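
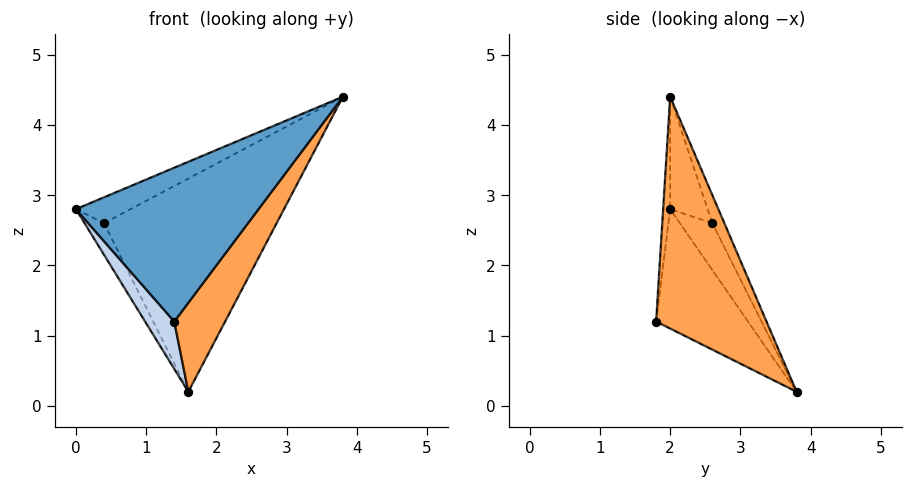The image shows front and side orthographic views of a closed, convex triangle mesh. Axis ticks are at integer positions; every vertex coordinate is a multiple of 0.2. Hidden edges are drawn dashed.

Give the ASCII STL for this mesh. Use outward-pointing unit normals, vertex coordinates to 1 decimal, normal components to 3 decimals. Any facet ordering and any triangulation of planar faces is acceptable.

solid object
 facet normal -0.038 -0.995 0.091
  outer loop
   vertex 1.4 1.8 1.2
   vertex 3.8 2.0 4.4
   vertex 0.0 2.0 2.8
  endloop
 endfacet
 facet normal -0.746 -0.237 -0.623
  outer loop
   vertex 1.4 1.8 1.2
   vertex 0.0 2.0 2.8
   vertex 1.6 3.8 0.2
  endloop
 endfacet
 facet normal 0.760 -0.350 -0.548
  outer loop
   vertex 1.4 1.8 1.2
   vertex 1.6 3.8 0.2
   vertex 3.8 2.0 4.4
  endloop
 endfacet
 facet normal -0.338 0.493 0.802
  outer loop
   vertex 0.4 2.6 2.6
   vertex 0.0 2.0 2.8
   vertex 3.8 2.0 4.4
  endloop
 endfacet
 facet normal -0.845 0.507 -0.169
  outer loop
   vertex 0.4 2.6 2.6
   vertex 1.6 3.8 0.2
   vertex 0.0 2.0 2.8
  endloop
 endfacet
 facet normal -0.063 0.905 0.421
  outer loop
   vertex 0.4 2.6 2.6
   vertex 3.8 2.0 4.4
   vertex 1.6 3.8 0.2
  endloop
 endfacet
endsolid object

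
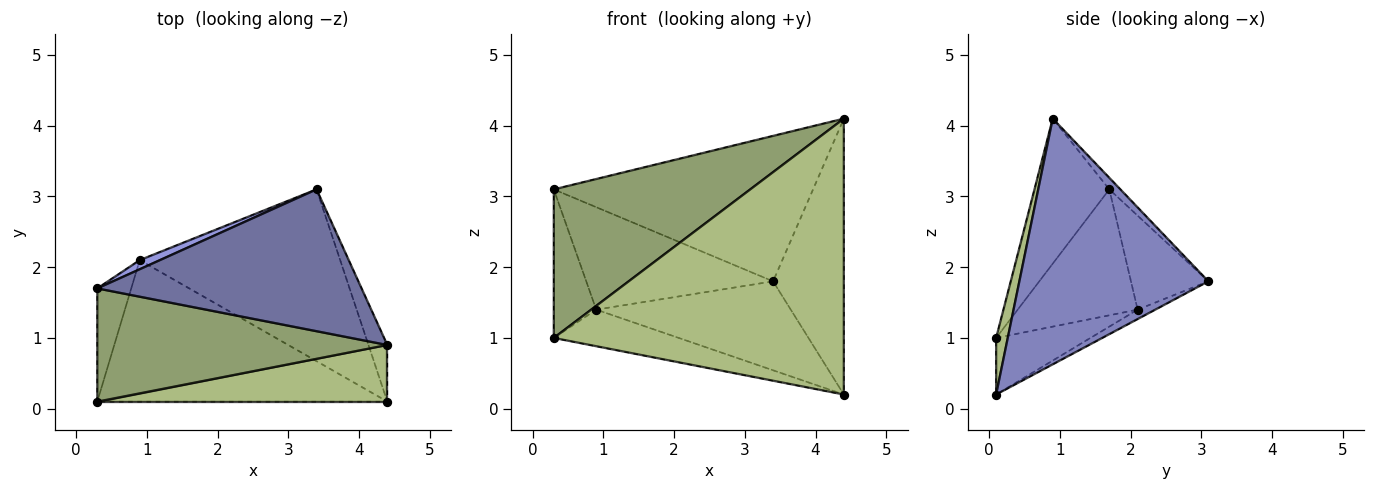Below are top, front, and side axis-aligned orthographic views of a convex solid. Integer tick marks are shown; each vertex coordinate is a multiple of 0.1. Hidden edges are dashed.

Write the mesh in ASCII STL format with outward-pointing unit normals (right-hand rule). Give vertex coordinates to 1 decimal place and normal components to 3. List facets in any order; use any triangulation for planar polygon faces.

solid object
 facet normal -0.031 0.716 0.698
  outer loop
   vertex 3.4 3.1 1.8
   vertex 0.3 1.7 3.1
   vertex 4.4 0.9 4.1
  endloop
 endfacet
 facet normal 0.934 0.350 -0.072
  outer loop
   vertex 4.4 0.1 0.2
   vertex 3.4 3.1 1.8
   vertex 4.4 0.9 4.1
  endloop
 endfacet
 facet normal -0.381 0.921 0.082
  outer loop
   vertex 0.9 2.1 1.4
   vertex 0.3 1.7 3.1
   vertex 3.4 3.1 1.8
  endloop
 endfacet
 facet normal -0.042 0.459 -0.887
  outer loop
   vertex 0.9 2.1 1.4
   vertex 3.4 3.1 1.8
   vertex 4.4 0.1 0.2
  endloop
 endfacet
 facet normal -0.290 -0.761 0.580
  outer loop
   vertex 0.3 0.1 1.0
   vertex 4.4 0.9 4.1
   vertex 0.3 1.7 3.1
  endloop
 endfacet
 facet normal 0.039 -0.979 0.201
  outer loop
   vertex 0.3 0.1 1.0
   vertex 4.4 0.1 0.2
   vertex 4.4 0.9 4.1
  endloop
 endfacet
 facet normal -0.914 0.323 -0.246
  outer loop
   vertex 0.3 0.1 1.0
   vertex 0.3 1.7 3.1
   vertex 0.9 2.1 1.4
  endloop
 endfacet
 facet normal -0.186 0.246 -0.951
  outer loop
   vertex 0.3 0.1 1.0
   vertex 0.9 2.1 1.4
   vertex 4.4 0.1 0.2
  endloop
 endfacet
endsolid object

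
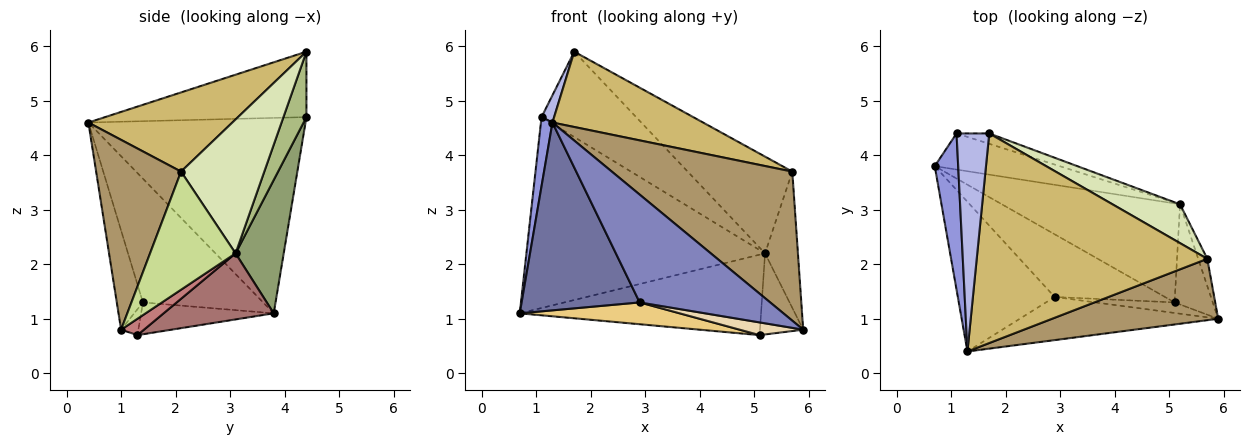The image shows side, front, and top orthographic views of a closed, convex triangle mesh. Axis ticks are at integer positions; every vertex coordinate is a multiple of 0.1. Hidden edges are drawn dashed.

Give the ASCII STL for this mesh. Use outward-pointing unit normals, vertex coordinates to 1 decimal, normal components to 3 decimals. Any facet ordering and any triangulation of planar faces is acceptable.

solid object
 facet normal -0.623 -0.612 -0.487
  outer loop
   vertex 2.9 1.4 1.3
   vertex 1.3 0.4 4.6
   vertex 0.7 3.8 1.1
  endloop
 endfacet
 facet normal -0.183 -0.913 -0.365
  outer loop
   vertex 2.9 1.4 1.3
   vertex 5.9 1.0 0.8
   vertex 1.3 0.4 4.6
  endloop
 endfacet
 facet normal -0.992 -0.053 0.119
  outer loop
   vertex 1.1 4.4 4.7
   vertex 0.7 3.8 1.1
   vertex 1.3 0.4 4.6
  endloop
 endfacet
 facet normal -0.893 -0.056 0.447
  outer loop
   vertex 1.1 4.4 4.7
   vertex 1.3 0.4 4.6
   vertex 1.7 4.4 5.9
  endloop
 endfacet
 facet normal 0.194 0.964 -0.182
  outer loop
   vertex 1.1 4.4 4.7
   vertex 5.2 3.1 2.2
   vertex 0.7 3.8 1.1
  endloop
 endfacet
 facet normal 0.234 0.965 -0.117
  outer loop
   vertex 1.1 4.4 4.7
   vertex 1.7 4.4 5.9
   vertex 5.2 3.1 2.2
  endloop
 endfacet
 facet normal 0.931 0.358 -0.072
  outer loop
   vertex 5.7 2.1 3.7
   vertex 5.9 1.0 0.8
   vertex 5.2 3.1 2.2
  endloop
 endfacet
 facet normal 0.594 0.747 0.300
  outer loop
   vertex 5.7 2.1 3.7
   vertex 5.2 3.1 2.2
   vertex 1.7 4.4 5.9
  endloop
 endfacet
 facet normal 0.399 -0.848 0.349
  outer loop
   vertex 5.7 2.1 3.7
   vertex 1.3 0.4 4.6
   vertex 5.9 1.0 0.8
  endloop
 endfacet
 facet normal 0.307 -0.322 0.895
  outer loop
   vertex 5.7 2.1 3.7
   vertex 1.7 4.4 5.9
   vertex 1.3 0.4 4.6
  endloop
 endfacet
 facet normal -0.263 -0.317 -0.911
  outer loop
   vertex 5.1 1.3 0.7
   vertex 2.9 1.4 1.3
   vertex 0.7 3.8 1.1
  endloop
 endfacet
 facet normal -0.205 -0.754 -0.625
  outer loop
   vertex 5.1 1.3 0.7
   vertex 5.9 1.0 0.8
   vertex 2.9 1.4 1.3
  endloop
 endfacet
 facet normal 0.277 0.606 -0.746
  outer loop
   vertex 5.1 1.3 0.7
   vertex 0.7 3.8 1.1
   vertex 5.2 3.1 2.2
  endloop
 endfacet
 facet normal 0.316 0.597 -0.737
  outer loop
   vertex 5.1 1.3 0.7
   vertex 5.2 3.1 2.2
   vertex 5.9 1.0 0.8
  endloop
 endfacet
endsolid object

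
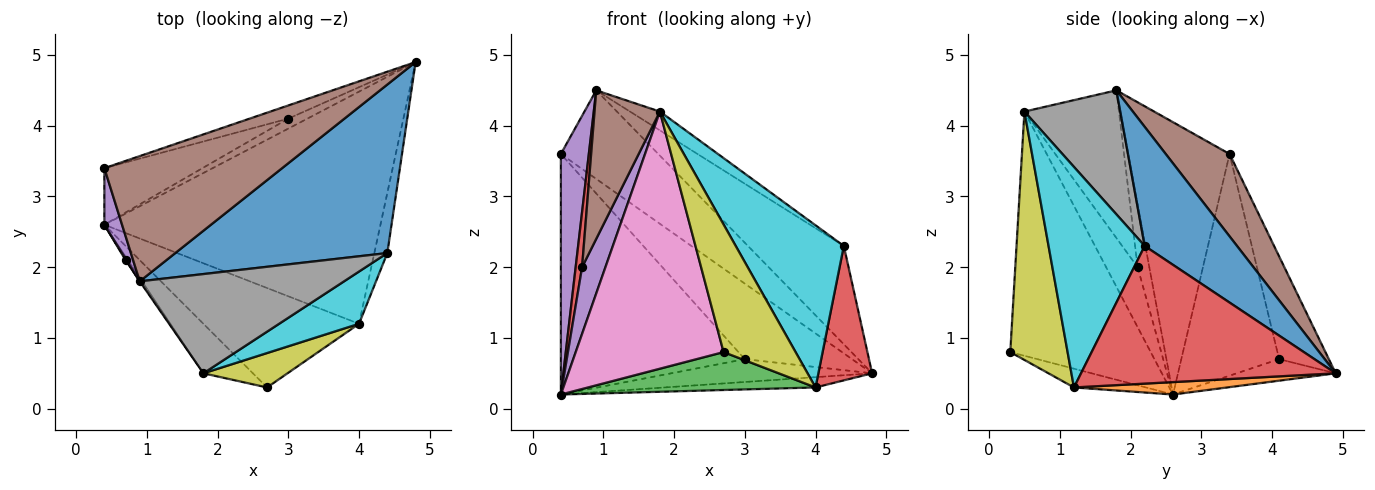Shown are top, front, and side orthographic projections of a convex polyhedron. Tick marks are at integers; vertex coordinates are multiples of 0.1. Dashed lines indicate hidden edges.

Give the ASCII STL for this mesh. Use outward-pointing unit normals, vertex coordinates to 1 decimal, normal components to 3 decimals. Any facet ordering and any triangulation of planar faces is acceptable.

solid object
 facet normal 0.437 0.453 0.777
  outer loop
   vertex 4.4 2.2 2.3
   vertex 4.8 4.9 0.5
   vertex 0.9 1.8 4.5
  endloop
 endfacet
 facet normal 0.045 0.044 -0.998
  outer loop
   vertex 4.0 1.2 0.3
   vertex 0.4 2.6 0.2
   vertex 4.8 4.9 0.5
  endloop
 endfacet
 facet normal -0.112 -0.354 -0.928
  outer loop
   vertex 4.0 1.2 0.3
   vertex 2.7 0.3 0.8
   vertex 0.4 2.6 0.2
  endloop
 endfacet
 facet normal 0.974 -0.206 -0.092
  outer loop
   vertex 4.0 1.2 0.3
   vertex 4.8 4.9 0.5
   vertex 4.4 2.2 2.3
  endloop
 endfacet
 facet normal -0.962 -0.266 0.062
  outer loop
   vertex 0.4 3.4 3.6
   vertex 0.4 2.6 0.2
   vertex 0.9 1.8 4.5
  endloop
 endfacet
 facet normal 0.354 0.540 0.764
  outer loop
   vertex 0.4 3.4 3.6
   vertex 0.9 1.8 4.5
   vertex 4.8 4.9 0.5
  endloop
 endfacet
 facet normal -0.682 -0.718 -0.138
  outer loop
   vertex 1.8 0.5 4.2
   vertex 0.4 2.6 0.2
   vertex 2.7 0.3 0.8
  endloop
 endfacet
 facet normal 0.512 0.160 0.844
  outer loop
   vertex 1.8 0.5 4.2
   vertex 4.4 2.2 2.3
   vertex 0.9 1.8 4.5
  endloop
 endfacet
 facet normal 0.609 -0.766 0.206
  outer loop
   vertex 1.8 0.5 4.2
   vertex 2.7 0.3 0.8
   vertex 4.0 1.2 0.3
  endloop
 endfacet
 facet normal 0.646 -0.727 0.234
  outer loop
   vertex 1.8 0.5 4.2
   vertex 4.0 1.2 0.3
   vertex 4.4 2.2 2.3
  endloop
 endfacet
 facet normal -0.412 0.835 -0.365
  outer loop
   vertex 3.0 4.1 0.7
   vertex 4.8 4.9 0.5
   vertex 0.4 2.6 0.2
  endloop
 endfacet
 facet normal -0.460 0.865 -0.203
  outer loop
   vertex 3.0 4.1 0.7
   vertex 0.4 2.6 0.2
   vertex 0.4 3.4 3.6
  endloop
 endfacet
 facet normal -0.416 0.896 -0.156
  outer loop
   vertex 3.0 4.1 0.7
   vertex 0.4 3.4 3.6
   vertex 4.8 4.9 0.5
  endloop
 endfacet
 facet normal -0.876 -0.481 0.012
  outer loop
   vertex 0.7 2.1 2.0
   vertex 0.9 1.8 4.5
   vertex 0.4 2.6 0.2
  endloop
 endfacet
 facet normal -0.803 -0.595 -0.032
  outer loop
   vertex 0.7 2.1 2.0
   vertex 0.4 2.6 0.2
   vertex 1.8 0.5 4.2
  endloop
 endfacet
 facet normal -0.822 -0.569 -0.002
  outer loop
   vertex 0.7 2.1 2.0
   vertex 1.8 0.5 4.2
   vertex 0.9 1.8 4.5
  endloop
 endfacet
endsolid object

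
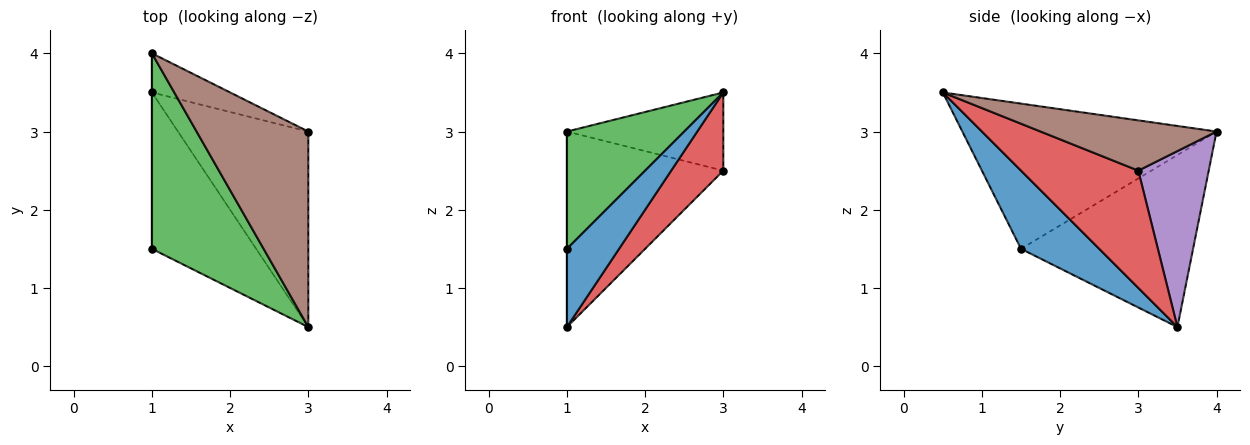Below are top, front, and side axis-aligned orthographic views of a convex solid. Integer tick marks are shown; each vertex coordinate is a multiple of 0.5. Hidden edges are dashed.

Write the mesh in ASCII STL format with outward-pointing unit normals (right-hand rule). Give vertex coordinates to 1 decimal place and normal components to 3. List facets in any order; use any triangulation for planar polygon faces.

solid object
 facet normal 0.557 -0.371 -0.743
  outer loop
   vertex 1.0 1.5 1.5
   vertex 1.0 3.5 0.5
   vertex 3.0 0.5 3.5
  endloop
 endfacet
 facet normal -1.000 0.000 0.000
  outer loop
   vertex 1.0 1.5 1.5
   vertex 1.0 4.0 3.0
   vertex 1.0 3.5 0.5
  endloop
 endfacet
 facet normal -0.744 -0.344 0.573
  outer loop
   vertex 1.0 1.5 1.5
   vertex 3.0 0.5 3.5
   vertex 1.0 4.0 3.0
  endloop
 endfacet
 facet normal 0.641 -0.285 -0.712
  outer loop
   vertex 3.0 3.0 2.5
   vertex 3.0 0.5 3.5
   vertex 1.0 3.5 0.5
  endloop
 endfacet
 facet normal 0.404 0.897 -0.179
  outer loop
   vertex 3.0 3.0 2.5
   vertex 1.0 3.5 0.5
   vertex 1.0 4.0 3.0
  endloop
 endfacet
 facet normal 0.386 0.343 0.857
  outer loop
   vertex 3.0 3.0 2.5
   vertex 1.0 4.0 3.0
   vertex 3.0 0.5 3.5
  endloop
 endfacet
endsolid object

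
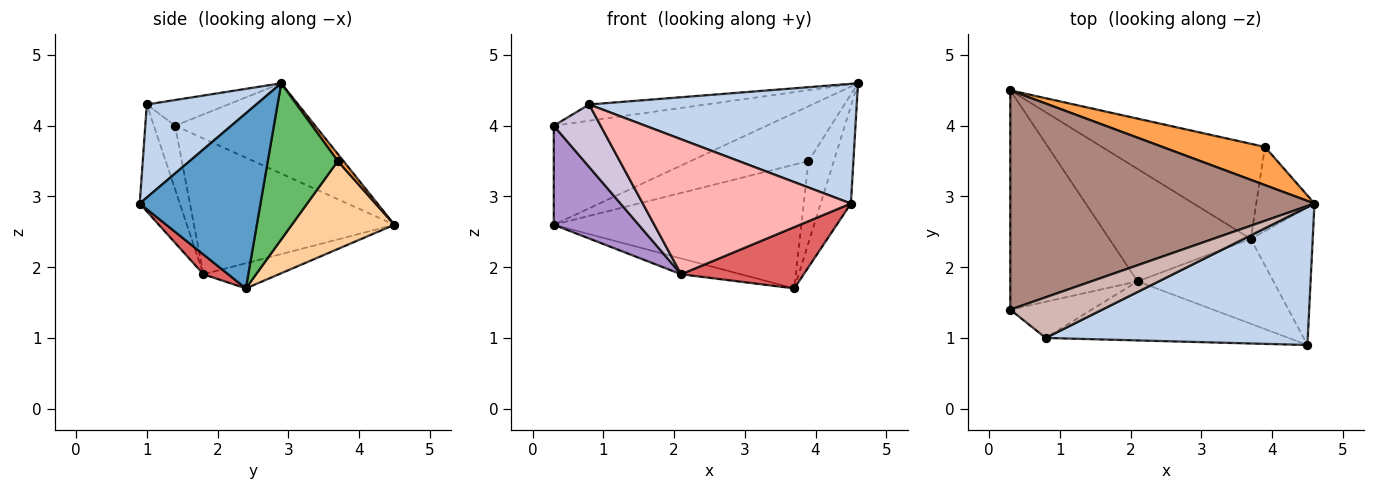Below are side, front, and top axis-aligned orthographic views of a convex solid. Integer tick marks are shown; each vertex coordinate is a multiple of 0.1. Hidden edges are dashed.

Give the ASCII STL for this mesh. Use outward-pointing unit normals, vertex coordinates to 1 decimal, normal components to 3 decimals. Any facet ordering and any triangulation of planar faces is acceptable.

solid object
 facet normal 0.918 0.230 -0.324
  outer loop
   vertex 3.7 2.4 1.7
   vertex 4.6 2.9 4.6
   vertex 4.5 0.9 2.9
  endloop
 endfacet
 facet normal 0.259 -0.633 0.730
  outer loop
   vertex 0.8 1.0 4.3
   vertex 4.5 0.9 2.9
   vertex 4.6 2.9 4.6
  endloop
 endfacet
 facet normal 0.039 0.820 0.571
  outer loop
   vertex 3.9 3.7 3.5
   vertex 0.3 4.5 2.6
   vertex 4.6 2.9 4.6
  endloop
 endfacet
 facet normal 0.312 0.753 -0.579
  outer loop
   vertex 3.9 3.7 3.5
   vertex 3.7 2.4 1.7
   vertex 0.3 4.5 2.6
  endloop
 endfacet
 facet normal 0.887 0.322 -0.331
  outer loop
   vertex 3.9 3.7 3.5
   vertex 4.6 2.9 4.6
   vertex 3.7 2.4 1.7
  endloop
 endfacet
 facet normal -0.173 0.137 -0.975
  outer loop
   vertex 2.1 1.8 1.9
   vertex 0.3 4.5 2.6
   vertex 3.7 2.4 1.7
  endloop
 endfacet
 facet normal 0.117 -0.581 -0.805
  outer loop
   vertex 2.1 1.8 1.9
   vertex 3.7 2.4 1.7
   vertex 4.5 0.9 2.9
  endloop
 endfacet
 facet normal -0.174 -0.902 -0.395
  outer loop
   vertex 2.1 1.8 1.9
   vertex 4.5 0.9 2.9
   vertex 0.8 1.0 4.3
  endloop
 endfacet
 facet normal -0.697 -0.295 -0.654
  outer loop
   vertex 0.3 1.4 4.0
   vertex 0.3 4.5 2.6
   vertex 2.1 1.8 1.9
  endloop
 endfacet
 facet normal -0.365 -0.806 -0.466
  outer loop
   vertex 0.3 1.4 4.0
   vertex 2.1 1.8 1.9
   vertex 0.8 1.0 4.3
  endloop
 endfacet
 facet normal -0.261 0.397 0.880
  outer loop
   vertex 0.3 1.4 4.0
   vertex 4.6 2.9 4.6
   vertex 0.3 4.5 2.6
  endloop
 endfacet
 facet normal -0.251 0.360 0.899
  outer loop
   vertex 0.3 1.4 4.0
   vertex 0.8 1.0 4.3
   vertex 4.6 2.9 4.6
  endloop
 endfacet
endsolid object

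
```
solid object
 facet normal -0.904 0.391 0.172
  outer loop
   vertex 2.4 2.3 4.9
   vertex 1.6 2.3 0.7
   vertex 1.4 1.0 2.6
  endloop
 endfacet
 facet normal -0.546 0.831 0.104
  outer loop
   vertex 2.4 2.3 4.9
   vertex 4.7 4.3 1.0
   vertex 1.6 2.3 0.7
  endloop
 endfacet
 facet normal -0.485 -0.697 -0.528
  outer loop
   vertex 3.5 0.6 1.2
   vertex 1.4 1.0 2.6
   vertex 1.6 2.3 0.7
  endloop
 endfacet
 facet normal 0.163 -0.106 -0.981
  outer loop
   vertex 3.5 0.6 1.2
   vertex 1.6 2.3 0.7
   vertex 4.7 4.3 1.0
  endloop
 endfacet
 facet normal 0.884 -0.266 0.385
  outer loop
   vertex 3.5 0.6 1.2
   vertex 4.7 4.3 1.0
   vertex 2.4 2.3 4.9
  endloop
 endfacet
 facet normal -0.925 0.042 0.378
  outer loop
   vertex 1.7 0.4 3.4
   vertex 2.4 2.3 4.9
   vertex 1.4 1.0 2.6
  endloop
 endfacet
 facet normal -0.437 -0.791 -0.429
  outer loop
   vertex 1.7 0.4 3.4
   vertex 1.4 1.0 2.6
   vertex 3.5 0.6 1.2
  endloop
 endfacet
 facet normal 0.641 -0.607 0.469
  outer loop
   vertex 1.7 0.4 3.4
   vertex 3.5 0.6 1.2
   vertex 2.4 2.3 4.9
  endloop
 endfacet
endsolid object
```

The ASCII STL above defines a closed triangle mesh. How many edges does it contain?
12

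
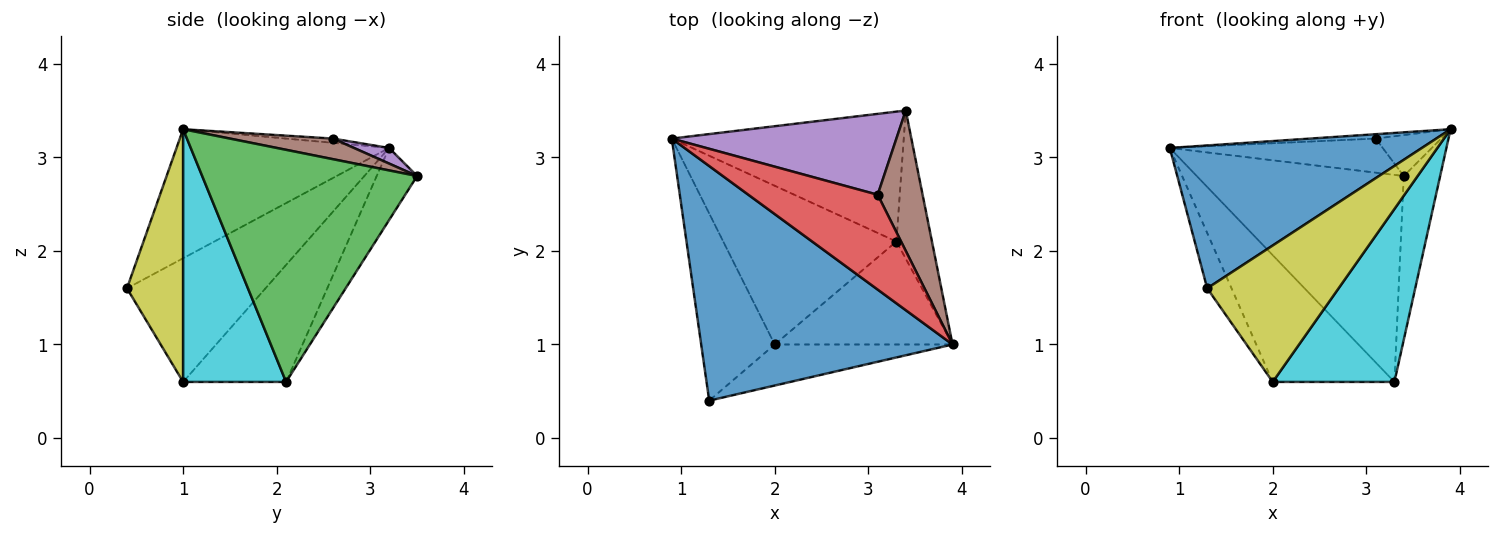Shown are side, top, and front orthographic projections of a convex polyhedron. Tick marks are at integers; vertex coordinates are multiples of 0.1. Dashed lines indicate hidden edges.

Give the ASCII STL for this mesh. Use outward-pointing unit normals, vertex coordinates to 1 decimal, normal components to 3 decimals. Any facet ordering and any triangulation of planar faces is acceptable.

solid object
 facet normal -0.402 -0.476 0.782
  outer loop
   vertex 1.3 0.4 1.6
   vertex 3.9 1.0 3.3
   vertex 0.9 3.2 3.1
  endloop
 endfacet
 facet normal -0.163 0.836 -0.524
  outer loop
   vertex 3.3 2.1 0.6
   vertex 0.9 3.2 3.1
   vertex 3.4 3.5 2.8
  endloop
 endfacet
 facet normal 0.975 0.165 -0.149
  outer loop
   vertex 3.3 2.1 0.6
   vertex 3.4 3.5 2.8
   vertex 3.9 1.0 3.3
  endloop
 endfacet
 facet normal -0.033 0.046 0.998
  outer loop
   vertex 3.1 2.6 3.2
   vertex 0.9 3.2 3.1
   vertex 3.9 1.0 3.3
  endloop
 endfacet
 facet normal 0.064 0.387 0.920
  outer loop
   vertex 3.1 2.6 3.2
   vertex 3.4 3.5 2.8
   vertex 0.9 3.2 3.1
  endloop
 endfacet
 facet normal 0.403 0.256 0.879
  outer loop
   vertex 3.1 2.6 3.2
   vertex 3.9 1.0 3.3
   vertex 3.4 3.5 2.8
  endloop
 endfacet
 facet normal -0.850 0.149 -0.505
  outer loop
   vertex 2.0 1.0 0.6
   vertex 1.3 0.4 1.6
   vertex 0.9 3.2 3.1
  endloop
 endfacet
 facet normal -0.467 0.552 -0.691
  outer loop
   vertex 2.0 1.0 0.6
   vertex 0.9 3.2 3.1
   vertex 3.3 2.1 0.6
  endloop
 endfacet
 facet normal 0.379 -0.886 -0.267
  outer loop
   vertex 2.0 1.0 0.6
   vertex 3.9 1.0 3.3
   vertex 1.3 0.4 1.6
  endloop
 endfacet
 facet normal 0.588 -0.695 -0.414
  outer loop
   vertex 2.0 1.0 0.6
   vertex 3.3 2.1 0.6
   vertex 3.9 1.0 3.3
  endloop
 endfacet
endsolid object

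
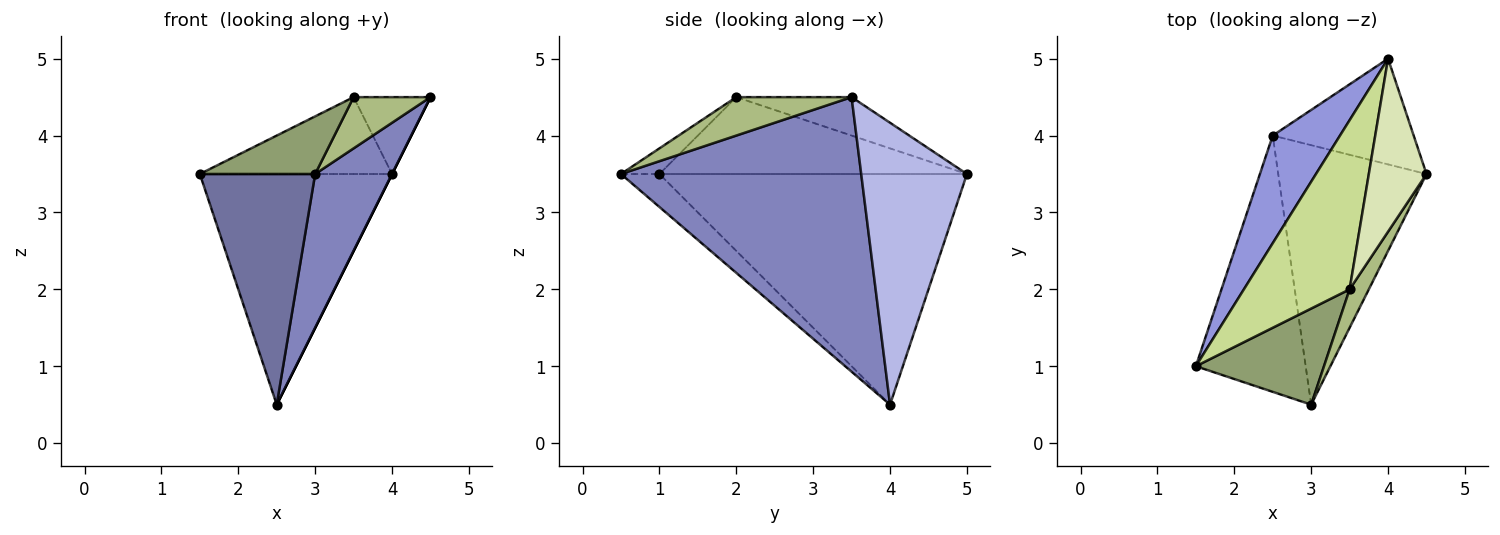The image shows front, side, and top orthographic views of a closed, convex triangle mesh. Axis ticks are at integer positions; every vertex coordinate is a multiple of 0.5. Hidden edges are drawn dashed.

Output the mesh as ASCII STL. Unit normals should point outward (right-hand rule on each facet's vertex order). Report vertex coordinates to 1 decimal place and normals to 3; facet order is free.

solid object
 facet normal -0.218 -0.653 -0.725
  outer loop
   vertex 3.0 0.5 3.5
   vertex 1.5 1.0 3.5
   vertex 2.5 4.0 0.5
  endloop
 endfacet
 facet normal 0.847 -0.271 -0.457
  outer loop
   vertex 3.0 0.5 3.5
   vertex 2.5 4.0 0.5
   vertex 4.5 3.5 4.5
  endloop
 endfacet
 facet normal -0.823 0.514 0.240
  outer loop
   vertex 4.0 5.0 3.5
   vertex 2.5 4.0 0.5
   vertex 1.5 1.0 3.5
  endloop
 endfacet
 facet normal 0.894 0.000 -0.447
  outer loop
   vertex 4.0 5.0 3.5
   vertex 4.5 3.5 4.5
   vertex 2.5 4.0 0.5
  endloop
 endfacet
 facet normal -0.169 -0.507 0.845
  outer loop
   vertex 3.5 2.0 4.5
   vertex 1.5 1.0 3.5
   vertex 3.0 0.5 3.5
  endloop
 endfacet
 facet normal 0.768 -0.512 0.384
  outer loop
   vertex 3.5 2.0 4.5
   vertex 3.0 0.5 3.5
   vertex 4.5 3.5 4.5
  endloop
 endfacet
 facet normal -0.552 0.345 0.759
  outer loop
   vertex 3.5 2.0 4.5
   vertex 4.0 5.0 3.5
   vertex 1.5 1.0 3.5
  endloop
 endfacet
 facet normal -0.520 0.347 0.780
  outer loop
   vertex 3.5 2.0 4.5
   vertex 4.5 3.5 4.5
   vertex 4.0 5.0 3.5
  endloop
 endfacet
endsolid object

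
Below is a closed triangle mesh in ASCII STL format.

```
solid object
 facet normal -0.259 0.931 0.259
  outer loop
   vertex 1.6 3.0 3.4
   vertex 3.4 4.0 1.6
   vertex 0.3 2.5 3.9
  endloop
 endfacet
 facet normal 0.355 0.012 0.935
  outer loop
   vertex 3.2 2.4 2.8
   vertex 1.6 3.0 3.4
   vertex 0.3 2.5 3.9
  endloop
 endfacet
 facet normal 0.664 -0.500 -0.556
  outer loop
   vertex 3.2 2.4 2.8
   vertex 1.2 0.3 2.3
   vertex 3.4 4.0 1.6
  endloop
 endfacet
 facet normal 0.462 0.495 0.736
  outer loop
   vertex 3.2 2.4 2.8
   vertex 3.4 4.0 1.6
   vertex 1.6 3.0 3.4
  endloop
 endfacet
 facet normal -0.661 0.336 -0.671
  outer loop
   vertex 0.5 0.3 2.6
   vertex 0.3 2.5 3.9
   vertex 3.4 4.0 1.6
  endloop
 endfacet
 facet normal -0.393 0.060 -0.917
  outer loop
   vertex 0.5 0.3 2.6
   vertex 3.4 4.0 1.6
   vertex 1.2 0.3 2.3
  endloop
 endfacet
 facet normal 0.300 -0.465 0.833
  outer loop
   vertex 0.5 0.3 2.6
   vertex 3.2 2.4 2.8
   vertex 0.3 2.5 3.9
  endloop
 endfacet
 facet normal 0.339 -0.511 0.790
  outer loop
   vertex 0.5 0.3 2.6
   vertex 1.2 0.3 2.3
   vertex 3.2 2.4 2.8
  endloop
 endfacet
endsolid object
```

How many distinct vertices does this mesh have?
6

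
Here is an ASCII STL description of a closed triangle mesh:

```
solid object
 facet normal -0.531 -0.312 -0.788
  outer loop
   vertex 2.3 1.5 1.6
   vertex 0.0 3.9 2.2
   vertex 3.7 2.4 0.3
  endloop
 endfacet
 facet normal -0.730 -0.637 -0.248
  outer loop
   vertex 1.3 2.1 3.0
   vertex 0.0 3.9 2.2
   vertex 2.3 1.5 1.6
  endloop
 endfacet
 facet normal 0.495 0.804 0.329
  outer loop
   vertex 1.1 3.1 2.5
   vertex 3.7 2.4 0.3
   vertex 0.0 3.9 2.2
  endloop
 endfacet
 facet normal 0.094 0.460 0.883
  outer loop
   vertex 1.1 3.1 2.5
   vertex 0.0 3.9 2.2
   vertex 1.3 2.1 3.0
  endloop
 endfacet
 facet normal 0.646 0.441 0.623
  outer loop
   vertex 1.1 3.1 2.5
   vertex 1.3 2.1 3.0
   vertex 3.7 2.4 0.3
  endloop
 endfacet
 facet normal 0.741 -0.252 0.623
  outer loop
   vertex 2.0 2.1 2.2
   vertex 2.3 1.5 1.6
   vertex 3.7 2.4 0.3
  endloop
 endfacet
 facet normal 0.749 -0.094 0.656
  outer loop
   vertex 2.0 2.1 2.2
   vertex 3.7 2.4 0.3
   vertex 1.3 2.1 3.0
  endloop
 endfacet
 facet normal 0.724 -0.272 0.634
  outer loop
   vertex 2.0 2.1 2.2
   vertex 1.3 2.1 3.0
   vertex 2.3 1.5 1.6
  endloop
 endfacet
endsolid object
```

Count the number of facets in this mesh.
8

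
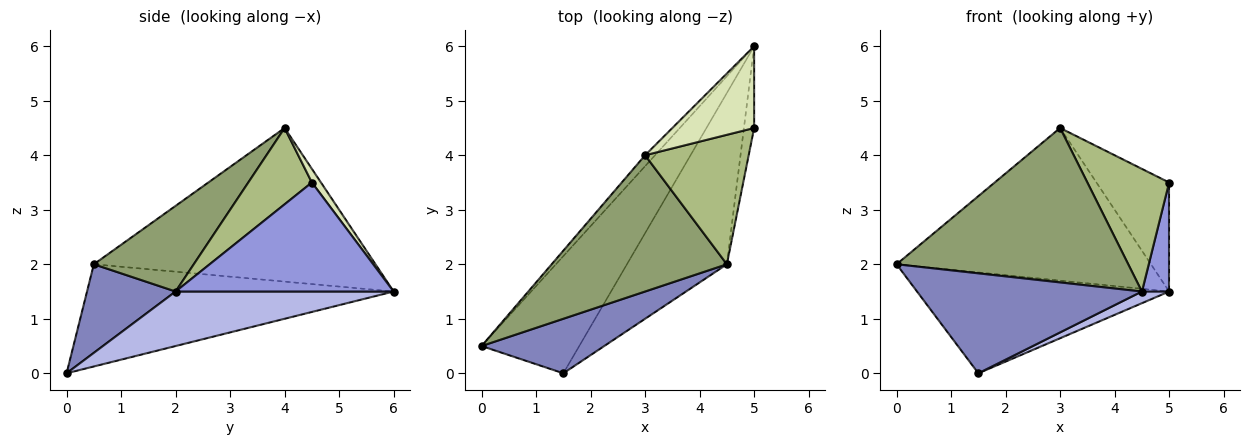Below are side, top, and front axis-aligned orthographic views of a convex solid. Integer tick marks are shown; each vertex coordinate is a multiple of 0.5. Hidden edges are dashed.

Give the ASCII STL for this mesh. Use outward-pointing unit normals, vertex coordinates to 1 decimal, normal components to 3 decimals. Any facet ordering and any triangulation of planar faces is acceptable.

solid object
 facet normal -0.621 0.511 -0.594
  outer loop
   vertex 5.0 6.0 1.5
   vertex 1.5 0.0 0.0
   vertex 0.0 0.5 2.0
  endloop
 endfacet
 facet normal 0.327 -0.830 0.453
  outer loop
   vertex 4.5 2.0 1.5
   vertex 0.0 0.5 2.0
   vertex 1.5 0.0 0.0
  endloop
 endfacet
 facet normal 0.988 -0.124 -0.093
  outer loop
   vertex 4.5 2.0 1.5
   vertex 5.0 6.0 1.5
   vertex 5.0 4.5 3.5
  endloop
 endfacet
 facet normal 0.478 -0.060 -0.876
  outer loop
   vertex 4.5 2.0 1.5
   vertex 1.5 0.0 0.0
   vertex 5.0 6.0 1.5
  endloop
 endfacet
 facet normal 0.308 -0.713 0.630
  outer loop
   vertex 3.0 4.0 4.5
   vertex 0.0 0.5 2.0
   vertex 4.5 2.0 1.5
  endloop
 endfacet
 facet normal 0.472 -0.606 0.640
  outer loop
   vertex 3.0 4.0 4.5
   vertex 4.5 2.0 1.5
   vertex 5.0 4.5 3.5
  endloop
 endfacet
 facet normal -0.741 0.670 -0.048
  outer loop
   vertex 3.0 4.0 4.5
   vertex 5.0 6.0 1.5
   vertex 0.0 0.5 2.0
  endloop
 endfacet
 facet normal 0.100 0.796 0.597
  outer loop
   vertex 3.0 4.0 4.5
   vertex 5.0 4.5 3.5
   vertex 5.0 6.0 1.5
  endloop
 endfacet
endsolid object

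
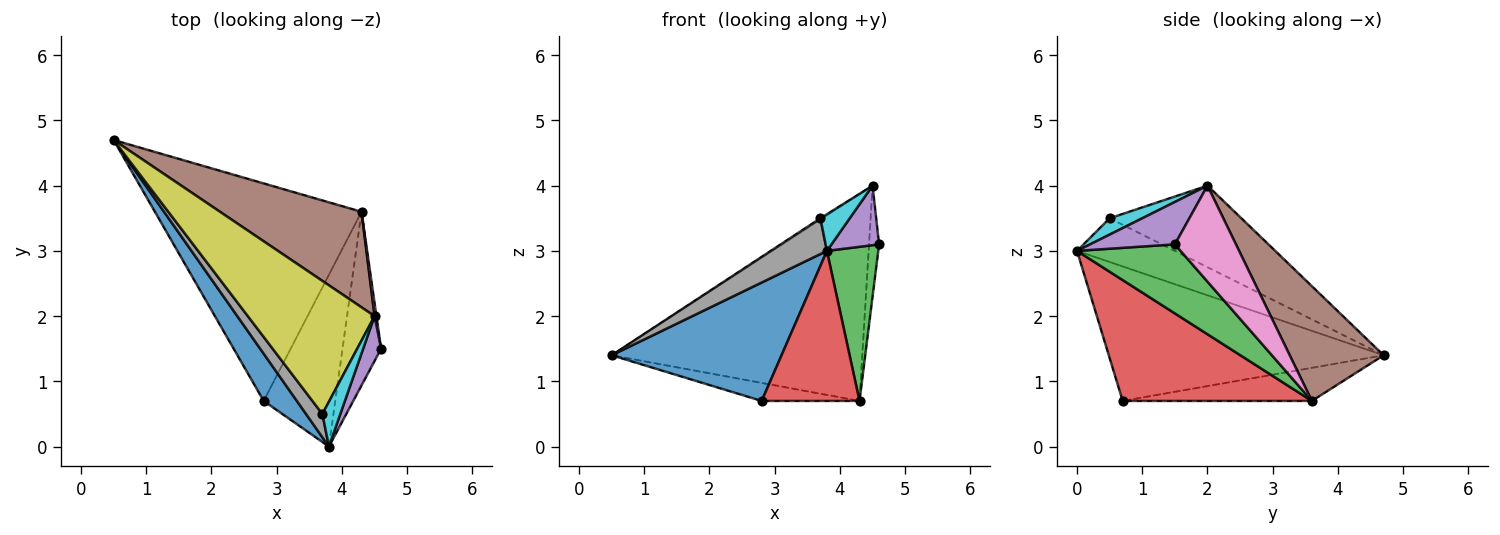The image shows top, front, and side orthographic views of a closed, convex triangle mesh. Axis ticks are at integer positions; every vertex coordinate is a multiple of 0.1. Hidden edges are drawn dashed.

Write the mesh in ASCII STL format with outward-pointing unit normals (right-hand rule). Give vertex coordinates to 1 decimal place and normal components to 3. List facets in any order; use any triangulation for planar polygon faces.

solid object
 facet normal -0.832 -0.515 0.205
  outer loop
   vertex 3.8 0.0 3.0
   vertex 0.5 4.7 1.4
   vertex 2.8 0.7 0.7
  endloop
 endfacet
 facet normal -0.158 0.082 -0.984
  outer loop
   vertex 4.3 3.6 0.7
   vertex 2.8 0.7 0.7
   vertex 0.5 4.7 1.4
  endloop
 endfacet
 facet normal 0.801 -0.397 -0.448
  outer loop
   vertex 4.3 3.6 0.7
   vertex 4.6 1.5 3.1
   vertex 3.8 0.0 3.0
  endloop
 endfacet
 facet normal 0.786 -0.407 -0.466
  outer loop
   vertex 4.3 3.6 0.7
   vertex 3.8 0.0 3.0
   vertex 2.8 0.7 0.7
  endloop
 endfacet
 facet normal 0.818 -0.459 0.346
  outer loop
   vertex 4.5 2.0 4.0
   vertex 3.8 0.0 3.0
   vertex 4.6 1.5 3.1
  endloop
 endfacet
 facet normal 0.322 0.859 0.397
  outer loop
   vertex 4.5 2.0 4.0
   vertex 4.3 3.6 0.7
   vertex 0.5 4.7 1.4
  endloop
 endfacet
 facet normal 0.986 0.163 0.019
  outer loop
   vertex 4.5 2.0 4.0
   vertex 4.6 1.5 3.1
   vertex 4.3 3.6 0.7
  endloop
 endfacet
 facet normal -0.825 -0.474 0.309
  outer loop
   vertex 3.7 0.5 3.5
   vertex 0.5 4.7 1.4
   vertex 3.8 0.0 3.0
  endloop
 endfacet
 facet normal -0.541 0.008 0.841
  outer loop
   vertex 3.7 0.5 3.5
   vertex 4.5 2.0 4.0
   vertex 0.5 4.7 1.4
  endloop
 endfacet
 facet normal 0.575 -0.518 0.633
  outer loop
   vertex 3.7 0.5 3.5
   vertex 3.8 0.0 3.0
   vertex 4.5 2.0 4.0
  endloop
 endfacet
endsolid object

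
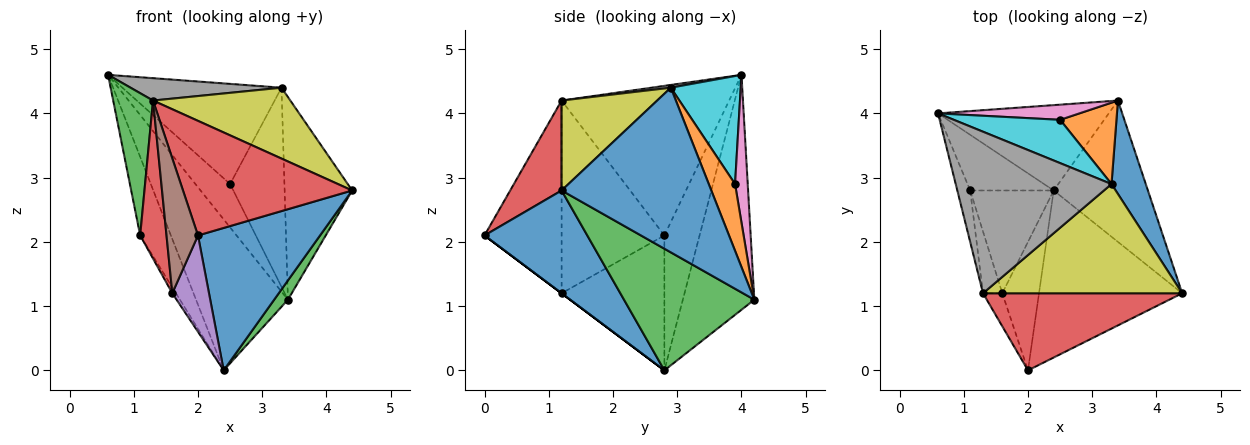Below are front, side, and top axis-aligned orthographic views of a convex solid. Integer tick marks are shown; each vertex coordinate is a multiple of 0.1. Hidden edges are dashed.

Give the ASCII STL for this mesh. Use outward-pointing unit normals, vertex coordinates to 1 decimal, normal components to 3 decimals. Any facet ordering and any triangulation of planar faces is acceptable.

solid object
 facet normal 0.479 -0.569 -0.668
  outer loop
   vertex 2.4 2.8 0.0
   vertex 4.4 1.2 2.8
   vertex 2.0 0.0 2.1
  endloop
 endfacet
 facet normal -0.561 0.721 -0.407
  outer loop
   vertex 3.4 4.2 1.1
   vertex 2.4 2.8 0.0
   vertex 0.6 4.0 4.6
  endloop
 endfacet
 facet normal 0.788 -0.083 -0.610
  outer loop
   vertex 3.4 4.2 1.1
   vertex 4.4 1.2 2.8
   vertex 2.4 2.8 0.0
  endloop
 endfacet
 facet normal 0.244 -0.805 0.541
  outer loop
   vertex 1.3 1.2 4.2
   vertex 2.0 0.0 2.1
   vertex 4.4 1.2 2.8
  endloop
 endfacet
 facet normal 0.000 -0.600 -0.800
  outer loop
   vertex 1.6 1.2 1.2
   vertex 2.4 2.8 0.0
   vertex 2.0 0.0 2.1
  endloop
 endfacet
 facet normal -0.922 -0.376 -0.092
  outer loop
   vertex 1.6 1.2 1.2
   vertex 2.0 0.0 2.1
   vertex 1.3 1.2 4.2
  endloop
 endfacet
 facet normal 0.326 0.893 0.312
  outer loop
   vertex 2.5 3.9 2.9
   vertex 3.4 4.2 1.1
   vertex 0.6 4.0 4.6
  endloop
 endfacet
 facet normal 0.018 -0.137 0.990
  outer loop
   vertex 3.3 2.9 4.4
   vertex 0.6 4.0 4.6
   vertex 1.3 1.2 4.2
  endloop
 endfacet
 facet normal 0.354 -0.509 0.784
  outer loop
   vertex 3.3 2.9 4.4
   vertex 1.3 1.2 4.2
   vertex 4.4 1.2 2.8
  endloop
 endfacet
 facet normal 0.374 0.851 0.368
  outer loop
   vertex 3.3 2.9 4.4
   vertex 2.5 3.9 2.9
   vertex 0.6 4.0 4.6
  endloop
 endfacet
 facet normal 0.896 0.404 0.186
  outer loop
   vertex 3.3 2.9 4.4
   vertex 4.4 1.2 2.8
   vertex 3.4 4.2 1.1
  endloop
 endfacet
 facet normal 0.409 0.845 0.345
  outer loop
   vertex 3.3 2.9 4.4
   vertex 3.4 4.2 1.1
   vertex 2.5 3.9 2.9
  endloop
 endfacet
 facet normal -0.970 -0.230 -0.083
  outer loop
   vertex 1.1 2.8 2.1
   vertex 1.3 1.2 4.2
   vertex 0.6 4.0 4.6
  endloop
 endfacet
 facet normal -0.964 -0.247 -0.096
  outer loop
   vertex 1.1 2.8 2.1
   vertex 1.6 1.2 1.2
   vertex 1.3 1.2 4.2
  endloop
 endfacet
 facet normal -0.683 0.596 -0.423
  outer loop
   vertex 1.1 2.8 2.1
   vertex 0.6 4.0 4.6
   vertex 2.4 2.8 0.0
  endloop
 endfacet
 facet normal -0.850 0.030 -0.526
  outer loop
   vertex 1.1 2.8 2.1
   vertex 2.4 2.8 0.0
   vertex 1.6 1.2 1.2
  endloop
 endfacet
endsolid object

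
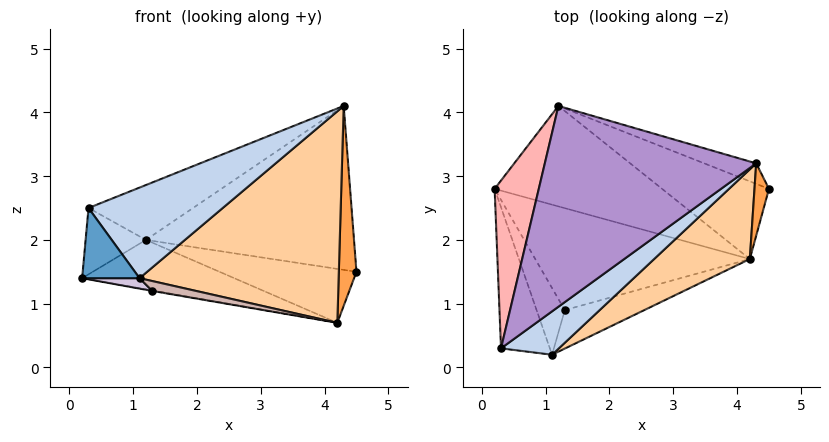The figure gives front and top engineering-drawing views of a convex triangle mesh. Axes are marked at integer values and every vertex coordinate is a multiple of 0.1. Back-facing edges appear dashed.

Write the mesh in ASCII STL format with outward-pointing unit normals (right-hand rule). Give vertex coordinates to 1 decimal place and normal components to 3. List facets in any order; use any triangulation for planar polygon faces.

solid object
 facet normal -0.790 -0.273 -0.549
  outer loop
   vertex 0.3 0.3 2.5
   vertex 0.2 2.8 1.4
   vertex 1.1 0.2 1.4
  endloop
 endfacet
 facet normal 0.434 -0.813 0.389
  outer loop
   vertex 0.3 0.3 2.5
   vertex 1.1 0.2 1.4
   vertex 4.3 3.2 4.1
  endloop
 endfacet
 facet normal 0.931 -0.344 0.125
  outer loop
   vertex 4.2 1.7 0.7
   vertex 4.5 2.8 1.5
   vertex 4.3 3.2 4.1
  endloop
 endfacet
 facet normal 0.471 -0.812 0.344
  outer loop
   vertex 4.2 1.7 0.7
   vertex 4.3 3.2 4.1
   vertex 1.1 0.2 1.4
  endloop
 endfacet
 facet normal 0.349 0.930 -0.116
  outer loop
   vertex 1.2 4.1 2.0
   vertex 4.3 3.2 4.1
   vertex 4.5 2.8 1.5
  endloop
 endfacet
 facet normal -0.036 0.441 -0.897
  outer loop
   vertex 1.2 4.1 2.0
   vertex 4.2 1.7 0.7
   vertex 0.2 2.8 1.4
  endloop
 endfacet
 facet normal 0.100 0.567 -0.817
  outer loop
   vertex 1.2 4.1 2.0
   vertex 4.5 2.8 1.5
   vertex 4.2 1.7 0.7
  endloop
 endfacet
 facet normal -0.720 0.255 0.646
  outer loop
   vertex 1.2 4.1 2.0
   vertex 0.2 2.8 1.4
   vertex 0.3 0.3 2.5
  endloop
 endfacet
 facet normal -0.500 0.228 0.836
  outer loop
   vertex 1.2 4.1 2.0
   vertex 0.3 0.3 2.5
   vertex 4.3 3.2 4.1
  endloop
 endfacet
 facet normal -0.408 -0.141 -0.902
  outer loop
   vertex 1.3 0.9 1.2
   vertex 1.1 0.2 1.4
   vertex 0.2 2.8 1.4
  endloop
 endfacet
 facet normal -0.171 0.005 -0.985
  outer loop
   vertex 1.3 0.9 1.2
   vertex 0.2 2.8 1.4
   vertex 4.2 1.7 0.7
  endloop
 endfacet
 facet normal -0.098 -0.247 -0.964
  outer loop
   vertex 1.3 0.9 1.2
   vertex 4.2 1.7 0.7
   vertex 1.1 0.2 1.4
  endloop
 endfacet
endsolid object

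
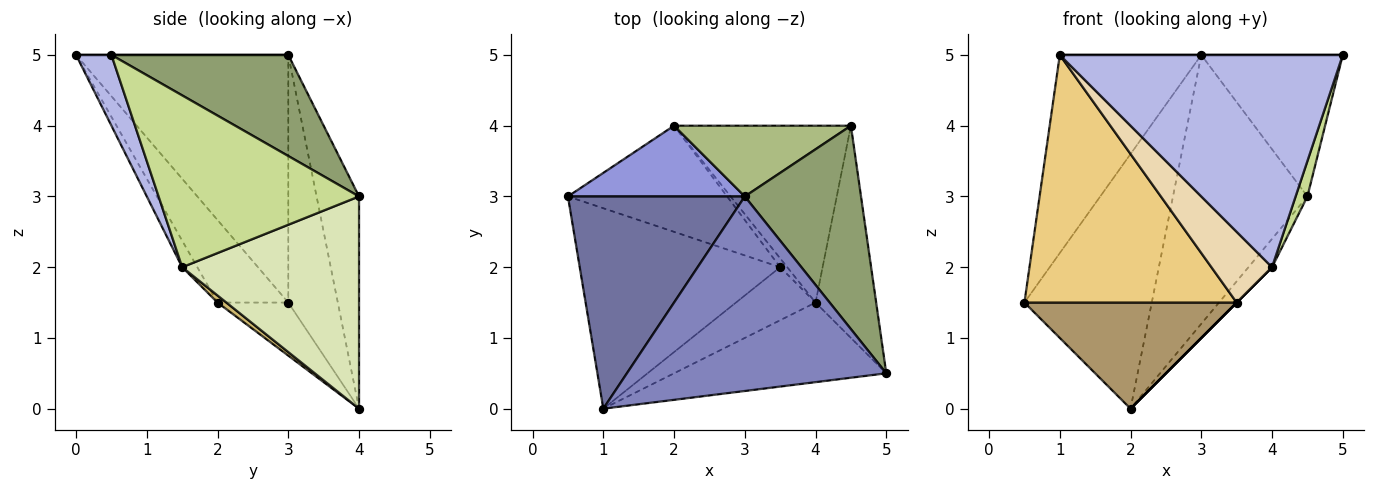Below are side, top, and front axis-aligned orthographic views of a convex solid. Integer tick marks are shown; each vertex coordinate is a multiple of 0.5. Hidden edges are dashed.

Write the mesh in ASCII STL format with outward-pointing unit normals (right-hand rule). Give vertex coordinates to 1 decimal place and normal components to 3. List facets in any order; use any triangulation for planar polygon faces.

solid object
 facet normal -0.715 0.477 0.511
  outer loop
   vertex 3.0 3.0 5.0
   vertex 0.5 3.0 1.5
   vertex 1.0 0.0 5.0
  endloop
 endfacet
 facet normal 0.000 0.000 1.000
  outer loop
   vertex 3.0 3.0 5.0
   vertex 1.0 0.0 5.0
   vertex 5.0 0.5 5.0
  endloop
 endfacet
 facet normal -0.351 0.902 0.251
  outer loop
   vertex 3.0 3.0 5.0
   vertex 2.0 4.0 0.0
   vertex 0.5 3.0 1.5
  endloop
 endfacet
 facet normal 0.116 -0.930 -0.349
  outer loop
   vertex 4.0 1.5 2.0
   vertex 5.0 0.5 5.0
   vertex 1.0 0.0 5.0
  endloop
 endfacet
 facet normal 0.581 0.465 0.668
  outer loop
   vertex 4.5 4.0 3.0
   vertex 3.0 3.0 5.0
   vertex 5.0 0.5 5.0
  endloop
 endfacet
 facet normal -0.292 0.925 0.243
  outer loop
   vertex 4.5 4.0 3.0
   vertex 2.0 4.0 0.0
   vertex 3.0 3.0 5.0
  endloop
 endfacet
 facet normal 0.942 -0.055 -0.332
  outer loop
   vertex 4.5 4.0 3.0
   vertex 5.0 0.5 5.0
   vertex 4.0 1.5 2.0
  endloop
 endfacet
 facet normal 0.764 0.102 -0.637
  outer loop
   vertex 4.5 4.0 3.0
   vertex 4.0 1.5 2.0
   vertex 2.0 4.0 0.0
  endloop
 endfacet
 facet normal -0.229 -0.688 -0.688
  outer loop
   vertex 3.5 2.0 1.5
   vertex 0.5 3.0 1.5
   vertex 2.0 4.0 0.0
  endloop
 endfacet
 facet normal 0.707 0.000 -0.707
  outer loop
   vertex 3.5 2.0 1.5
   vertex 2.0 4.0 0.0
   vertex 4.0 1.5 2.0
  endloop
 endfacet
 facet normal -0.251 -0.752 -0.609
  outer loop
   vertex 3.5 2.0 1.5
   vertex 1.0 0.0 5.0
   vertex 0.5 3.0 1.5
  endloop
 endfacet
 facet normal -0.196 -0.784 -0.588
  outer loop
   vertex 3.5 2.0 1.5
   vertex 4.0 1.5 2.0
   vertex 1.0 0.0 5.0
  endloop
 endfacet
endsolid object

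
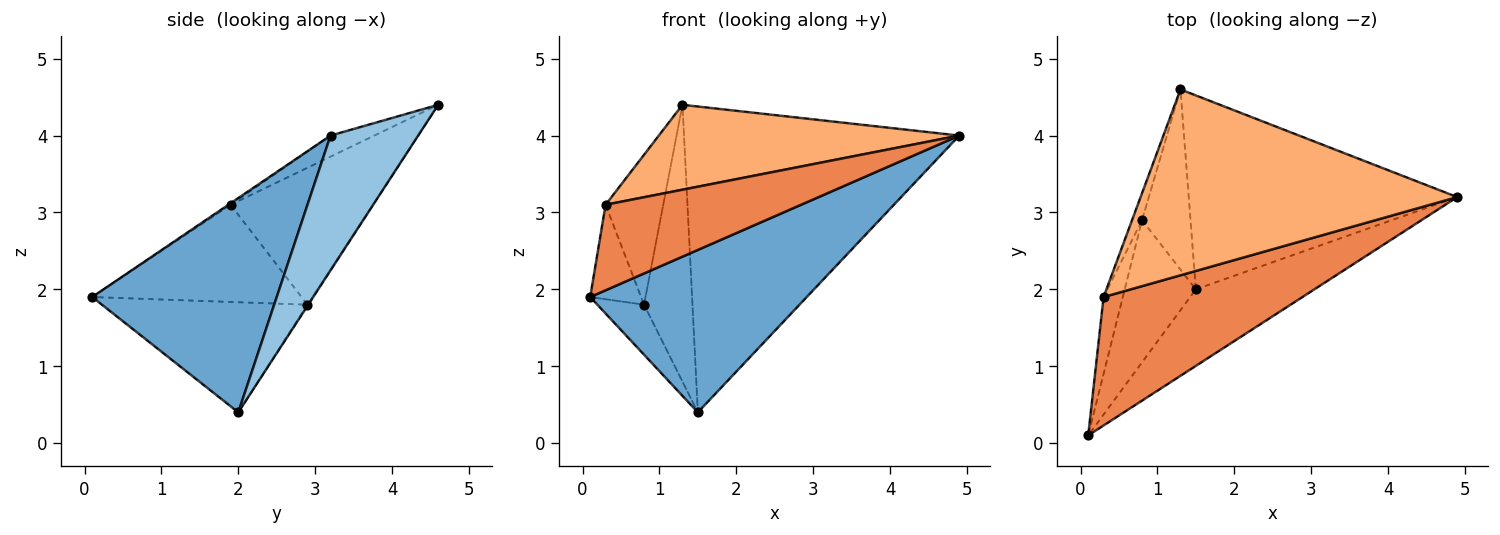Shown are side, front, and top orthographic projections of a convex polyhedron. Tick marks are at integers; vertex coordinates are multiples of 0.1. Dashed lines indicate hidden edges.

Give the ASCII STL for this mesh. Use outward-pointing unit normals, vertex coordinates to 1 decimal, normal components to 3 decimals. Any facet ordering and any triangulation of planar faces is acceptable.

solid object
 facet normal 0.610 -0.716 -0.338
  outer loop
   vertex 1.5 2.0 0.4
   vertex 4.9 3.2 4.0
   vertex 0.1 0.1 1.9
  endloop
 endfacet
 facet normal 0.260 0.816 -0.517
  outer loop
   vertex 1.5 2.0 0.4
   vertex 1.3 4.6 4.4
   vertex 4.9 3.2 4.0
  endloop
 endfacet
 facet normal -0.825 0.187 -0.533
  outer loop
   vertex 0.8 2.9 1.8
   vertex 1.5 2.0 0.4
   vertex 0.1 0.1 1.9
  endloop
 endfacet
 facet normal -0.013 0.838 -0.545
  outer loop
   vertex 0.8 2.9 1.8
   vertex 1.3 4.6 4.4
   vertex 1.5 2.0 0.4
  endloop
 endfacet
 facet normal -0.006 -0.554 0.832
  outer loop
   vertex 0.3 1.9 3.1
   vertex 0.1 0.1 1.9
   vertex 4.9 3.2 4.0
  endloop
 endfacet
 facet normal -0.060 -0.415 0.908
  outer loop
   vertex 0.3 1.9 3.1
   vertex 4.9 3.2 4.0
   vertex 1.3 4.6 4.4
  endloop
 endfacet
 facet normal -0.954 0.232 -0.189
  outer loop
   vertex 0.3 1.9 3.1
   vertex 0.8 2.9 1.8
   vertex 0.1 0.1 1.9
  endloop
 endfacet
 facet normal -0.925 0.375 -0.067
  outer loop
   vertex 0.3 1.9 3.1
   vertex 1.3 4.6 4.4
   vertex 0.8 2.9 1.8
  endloop
 endfacet
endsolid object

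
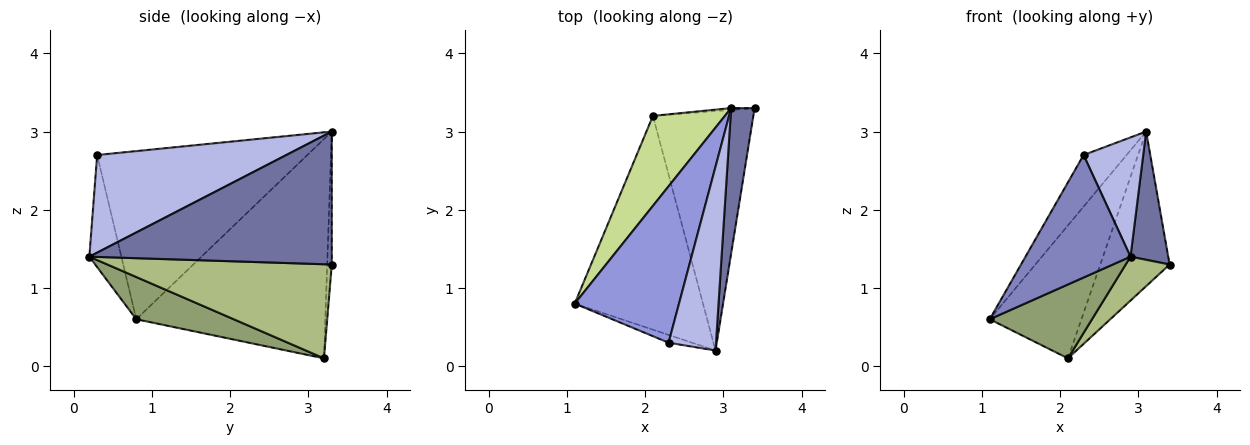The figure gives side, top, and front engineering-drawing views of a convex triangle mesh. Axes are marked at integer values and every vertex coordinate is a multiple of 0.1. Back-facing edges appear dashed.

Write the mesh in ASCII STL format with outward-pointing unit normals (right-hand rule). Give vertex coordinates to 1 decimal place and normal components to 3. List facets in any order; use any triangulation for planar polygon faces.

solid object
 facet normal 0.973 -0.151 0.172
  outer loop
   vertex 3.1 3.3 3.0
   vertex 2.9 0.2 1.4
   vertex 3.4 3.3 1.3
  endloop
 endfacet
 facet normal -0.291 -0.955 -0.061
  outer loop
   vertex 2.3 0.3 2.7
   vertex 1.1 0.8 0.6
   vertex 2.9 0.2 1.4
  endloop
 endfacet
 facet normal -0.837 0.171 0.519
  outer loop
   vertex 2.3 0.3 2.7
   vertex 3.1 3.3 3.0
   vertex 1.1 0.8 0.6
  endloop
 endfacet
 facet normal 0.865 -0.273 0.420
  outer loop
   vertex 2.3 0.3 2.7
   vertex 2.9 0.2 1.4
   vertex 3.1 3.3 3.0
  endloop
 endfacet
 facet normal 0.297 -0.312 -0.902
  outer loop
   vertex 2.1 3.2 0.1
   vertex 2.9 0.2 1.4
   vertex 1.1 0.8 0.6
  endloop
 endfacet
 facet normal 0.678 -0.133 -0.723
  outer loop
   vertex 2.1 3.2 0.1
   vertex 3.4 3.3 1.3
   vertex 2.9 0.2 1.4
  endloop
 endfacet
 facet normal -0.863 0.419 0.283
  outer loop
   vertex 2.1 3.2 0.1
   vertex 1.1 0.8 0.6
   vertex 3.1 3.3 3.0
  endloop
 endfacet
 facet normal -0.066 0.998 -0.012
  outer loop
   vertex 2.1 3.2 0.1
   vertex 3.1 3.3 3.0
   vertex 3.4 3.3 1.3
  endloop
 endfacet
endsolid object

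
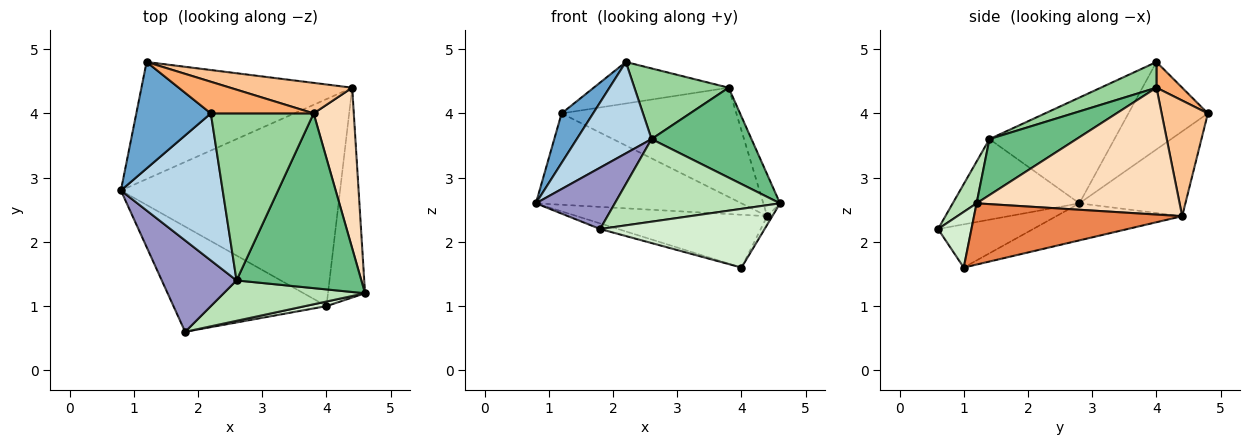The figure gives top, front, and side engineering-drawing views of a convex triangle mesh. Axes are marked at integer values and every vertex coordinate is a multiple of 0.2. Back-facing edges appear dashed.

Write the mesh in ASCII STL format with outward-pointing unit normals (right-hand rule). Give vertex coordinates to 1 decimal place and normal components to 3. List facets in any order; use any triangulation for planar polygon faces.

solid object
 facet normal -0.728 -0.289 0.621
  outer loop
   vertex 2.2 4.0 4.8
   vertex 1.2 4.8 4.0
   vertex 0.8 2.8 2.6
  endloop
 endfacet
 facet normal -0.302 0.586 -0.751
  outer loop
   vertex 4.4 4.4 2.4
   vertex 0.8 2.8 2.6
   vertex 1.2 4.8 4.0
  endloop
 endfacet
 facet normal -0.662 -0.396 0.637
  outer loop
   vertex 2.6 1.4 3.6
   vertex 2.2 4.0 4.8
   vertex 0.8 2.8 2.6
  endloop
 endfacet
 facet normal -0.162 0.244 -0.956
  outer loop
   vertex 4.0 1.0 1.6
   vertex 0.8 2.8 2.6
   vertex 4.4 4.4 2.4
  endloop
 endfacet
 facet normal 0.855 0.021 -0.517
  outer loop
   vertex 4.0 1.0 1.6
   vertex 4.4 4.4 2.4
   vertex 4.6 1.2 2.6
  endloop
 endfacet
 facet normal 0.150 0.786 0.599
  outer loop
   vertex 3.8 4.0 4.4
   vertex 1.2 4.8 4.0
   vertex 2.2 4.0 4.8
  endloop
 endfacet
 facet normal 0.247 0.933 0.261
  outer loop
   vertex 3.8 4.0 4.4
   vertex 4.4 4.4 2.4
   vertex 1.2 4.8 4.0
  endloop
 endfacet
 facet normal 0.950 0.078 0.301
  outer loop
   vertex 3.8 4.0 4.4
   vertex 4.6 1.2 2.6
   vertex 4.4 4.4 2.4
  endloop
 endfacet
 facet normal 0.370 -0.425 0.826
  outer loop
   vertex 3.8 4.0 4.4
   vertex 2.6 1.4 3.6
   vertex 4.6 1.2 2.6
  endloop
 endfacet
 facet normal 0.224 -0.380 0.897
  outer loop
   vertex 3.8 4.0 4.4
   vertex 2.2 4.0 4.8
   vertex 2.6 1.4 3.6
  endloop
 endfacet
 facet normal 0.129 -0.891 0.436
  outer loop
   vertex 1.8 0.6 2.2
   vertex 4.6 1.2 2.6
   vertex 2.6 1.4 3.6
  endloop
 endfacet
 facet normal 0.198 -0.977 0.076
  outer loop
   vertex 1.8 0.6 2.2
   vertex 4.0 1.0 1.6
   vertex 4.6 1.2 2.6
  endloop
 endfacet
 facet normal -0.667 -0.416 0.619
  outer loop
   vertex 1.8 0.6 2.2
   vertex 2.6 1.4 3.6
   vertex 0.8 2.8 2.6
  endloop
 endfacet
 facet normal -0.271 0.051 -0.961
  outer loop
   vertex 1.8 0.6 2.2
   vertex 0.8 2.8 2.6
   vertex 4.0 1.0 1.6
  endloop
 endfacet
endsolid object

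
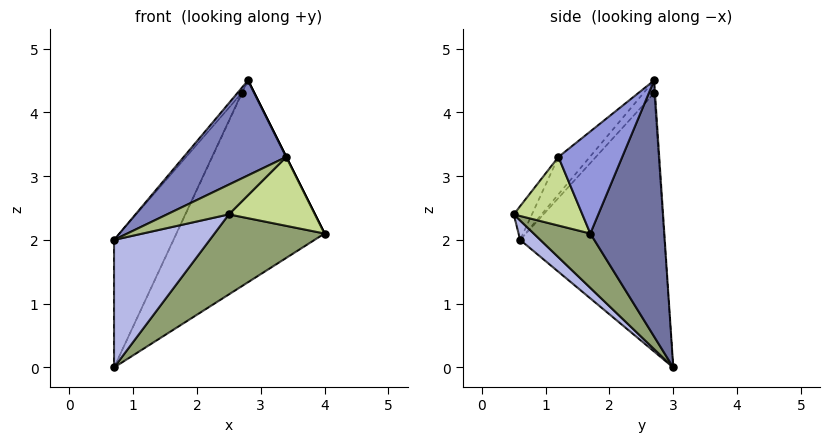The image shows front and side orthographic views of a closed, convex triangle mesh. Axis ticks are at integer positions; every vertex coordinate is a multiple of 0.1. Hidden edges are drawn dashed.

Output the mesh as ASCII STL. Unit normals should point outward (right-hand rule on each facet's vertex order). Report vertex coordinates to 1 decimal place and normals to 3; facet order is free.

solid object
 facet normal 0.442 0.885 -0.147
  outer loop
   vertex 2.8 2.7 4.5
   vertex 4.0 1.7 2.1
   vertex 0.7 3.0 0.0
  endloop
 endfacet
 facet normal -0.202 -0.660 0.724
  outer loop
   vertex 3.4 1.2 3.3
   vertex 2.8 2.7 4.5
   vertex 0.7 0.6 2.0
  endloop
 endfacet
 facet normal 0.894 0.000 0.447
  outer loop
   vertex 3.4 1.2 3.3
   vertex 4.0 1.7 2.1
   vertex 2.8 2.7 4.5
  endloop
 endfacet
 facet normal 0.134 -0.634 -0.761
  outer loop
   vertex 2.5 0.5 2.4
   vertex 0.7 0.6 2.0
   vertex 0.7 3.0 0.0
  endloop
 endfacet
 facet normal 0.283 -0.550 -0.786
  outer loop
   vertex 2.5 0.5 2.4
   vertex 0.7 3.0 0.0
   vertex 4.0 1.7 2.1
  endloop
 endfacet
 facet normal -0.196 -0.669 0.717
  outer loop
   vertex 2.5 0.5 2.4
   vertex 3.4 1.2 3.3
   vertex 0.7 0.6 2.0
  endloop
 endfacet
 facet normal 0.623 -0.782 -0.014
  outer loop
   vertex 2.5 0.5 2.4
   vertex 4.0 1.7 2.1
   vertex 3.4 1.2 3.3
  endloop
 endfacet
 facet normal -0.841 0.346 0.415
  outer loop
   vertex 2.7 2.7 4.3
   vertex 0.7 3.0 0.0
   vertex 0.7 0.6 2.0
  endloop
 endfacet
 facet normal -0.841 0.340 0.421
  outer loop
   vertex 2.7 2.7 4.3
   vertex 0.7 0.6 2.0
   vertex 2.8 2.7 4.5
  endloop
 endfacet
 facet normal -0.816 0.408 0.408
  outer loop
   vertex 2.7 2.7 4.3
   vertex 2.8 2.7 4.5
   vertex 0.7 3.0 0.0
  endloop
 endfacet
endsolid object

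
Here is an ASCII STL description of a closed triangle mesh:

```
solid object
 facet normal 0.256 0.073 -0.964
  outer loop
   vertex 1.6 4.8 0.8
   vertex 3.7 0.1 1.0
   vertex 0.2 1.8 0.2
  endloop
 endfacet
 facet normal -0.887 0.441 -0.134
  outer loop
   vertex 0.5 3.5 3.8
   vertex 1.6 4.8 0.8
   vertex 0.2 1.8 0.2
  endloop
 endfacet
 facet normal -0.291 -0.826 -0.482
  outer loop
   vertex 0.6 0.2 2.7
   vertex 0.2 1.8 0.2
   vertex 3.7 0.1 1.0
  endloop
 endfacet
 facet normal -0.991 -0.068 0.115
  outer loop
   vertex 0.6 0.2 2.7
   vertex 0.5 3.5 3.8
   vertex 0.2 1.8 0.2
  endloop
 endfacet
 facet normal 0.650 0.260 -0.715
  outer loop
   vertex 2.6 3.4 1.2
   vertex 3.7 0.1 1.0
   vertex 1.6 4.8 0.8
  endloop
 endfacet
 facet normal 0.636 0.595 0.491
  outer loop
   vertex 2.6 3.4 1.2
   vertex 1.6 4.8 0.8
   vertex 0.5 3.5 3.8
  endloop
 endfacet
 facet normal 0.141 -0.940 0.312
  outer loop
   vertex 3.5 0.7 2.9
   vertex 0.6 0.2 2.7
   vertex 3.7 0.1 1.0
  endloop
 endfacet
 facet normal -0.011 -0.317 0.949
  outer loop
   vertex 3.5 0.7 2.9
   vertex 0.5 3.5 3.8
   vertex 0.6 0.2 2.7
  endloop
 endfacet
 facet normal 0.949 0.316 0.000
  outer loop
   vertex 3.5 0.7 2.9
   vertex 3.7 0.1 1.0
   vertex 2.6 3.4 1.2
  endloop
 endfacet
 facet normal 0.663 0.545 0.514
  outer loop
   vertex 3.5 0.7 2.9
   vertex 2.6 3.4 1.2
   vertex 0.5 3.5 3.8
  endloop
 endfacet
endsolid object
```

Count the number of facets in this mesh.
10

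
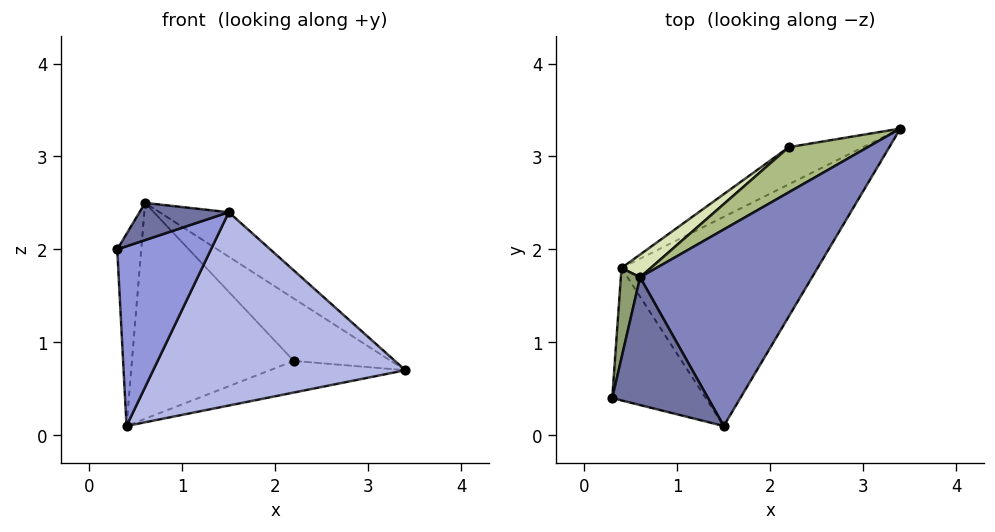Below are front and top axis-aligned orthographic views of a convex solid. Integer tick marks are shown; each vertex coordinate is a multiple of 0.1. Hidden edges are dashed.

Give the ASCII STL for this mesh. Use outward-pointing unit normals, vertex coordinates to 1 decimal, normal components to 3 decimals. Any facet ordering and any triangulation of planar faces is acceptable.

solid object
 facet normal -0.363 -0.260 0.895
  outer loop
   vertex 0.6 1.7 2.5
   vertex 0.3 0.4 2.0
   vertex 1.5 0.1 2.4
  endloop
 endfacet
 facet normal 0.448 0.197 0.872
  outer loop
   vertex 0.6 1.7 2.5
   vertex 1.5 0.1 2.4
   vertex 3.4 3.3 0.7
  endloop
 endfacet
 facet normal -0.003 -0.805 -0.593
  outer loop
   vertex 0.4 1.8 0.1
   vertex 1.5 0.1 2.4
   vertex 0.3 0.4 2.0
  endloop
 endfacet
 facet normal 0.437 -0.610 -0.660
  outer loop
   vertex 0.4 1.8 0.1
   vertex 3.4 3.3 0.7
   vertex 1.5 0.1 2.4
  endloop
 endfacet
 facet normal -0.977 0.191 0.089
  outer loop
   vertex 0.4 1.8 0.1
   vertex 0.3 0.4 2.0
   vertex 0.6 1.7 2.5
  endloop
 endfacet
 facet normal -0.086 0.807 0.584
  outer loop
   vertex 2.2 3.1 0.8
   vertex 0.6 1.7 2.5
   vertex 3.4 3.3 0.7
  endloop
 endfacet
 facet normal -0.169 0.638 -0.751
  outer loop
   vertex 2.2 3.1 0.8
   vertex 3.4 3.3 0.7
   vertex 0.4 1.8 0.1
  endloop
 endfacet
 facet normal -0.605 0.792 0.083
  outer loop
   vertex 2.2 3.1 0.8
   vertex 0.4 1.8 0.1
   vertex 0.6 1.7 2.5
  endloop
 endfacet
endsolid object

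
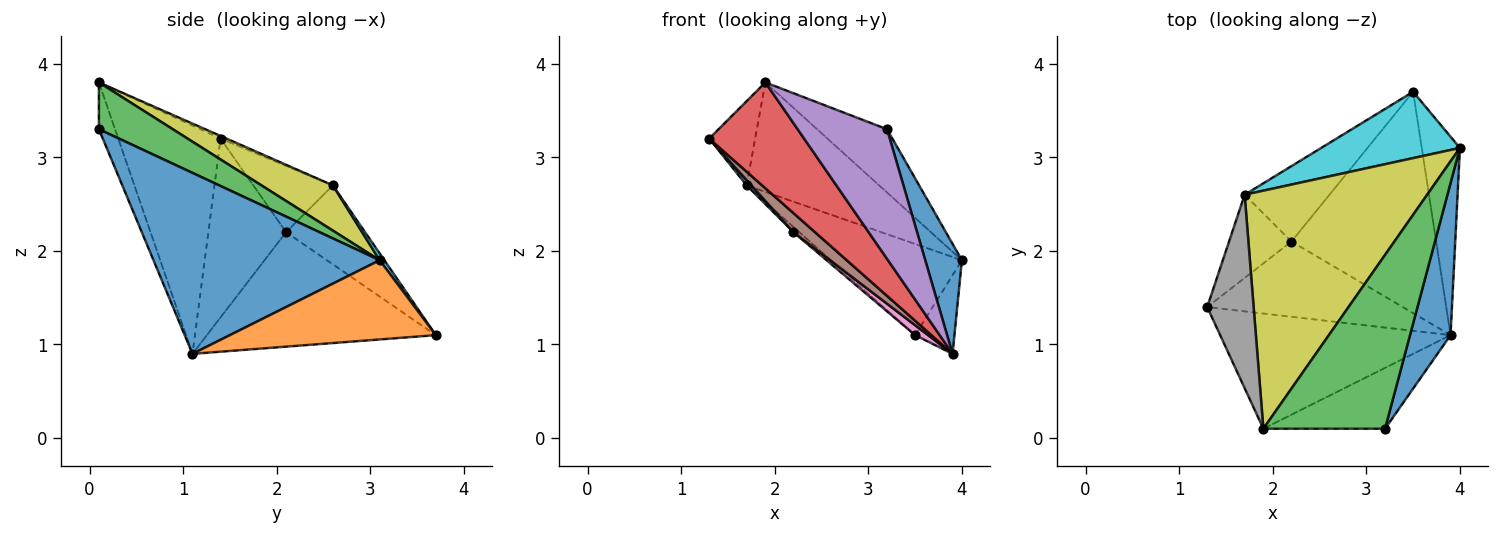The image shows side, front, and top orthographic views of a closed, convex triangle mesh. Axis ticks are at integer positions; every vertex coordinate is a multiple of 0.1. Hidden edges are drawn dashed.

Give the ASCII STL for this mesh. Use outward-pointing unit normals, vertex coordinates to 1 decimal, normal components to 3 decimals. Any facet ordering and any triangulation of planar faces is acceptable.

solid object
 facet normal 0.964 -0.156 0.216
  outer loop
   vertex 3.9 1.1 0.9
   vertex 4.0 3.1 1.9
   vertex 3.2 0.1 3.3
  endloop
 endfacet
 facet normal 0.888 0.169 -0.428
  outer loop
   vertex 3.5 3.7 1.1
   vertex 4.0 3.1 1.9
   vertex 3.9 1.1 0.9
  endloop
 endfacet
 facet normal 0.340 0.322 0.884
  outer loop
   vertex 1.9 0.1 3.8
   vertex 3.2 0.1 3.3
   vertex 4.0 3.1 1.9
  endloop
 endfacet
 facet normal -0.589 -0.547 -0.595
  outer loop
   vertex 1.9 0.1 3.8
   vertex 1.3 1.4 3.2
   vertex 3.9 1.1 0.9
  endloop
 endfacet
 facet normal -0.161 -0.893 -0.419
  outer loop
   vertex 1.9 0.1 3.8
   vertex 3.9 1.1 0.9
   vertex 3.2 0.1 3.3
  endloop
 endfacet
 facet normal -0.663 -0.184 -0.726
  outer loop
   vertex 2.2 2.1 2.2
   vertex 3.9 1.1 0.9
   vertex 1.3 1.4 3.2
  endloop
 endfacet
 facet normal -0.620 -0.035 -0.784
  outer loop
   vertex 2.2 2.1 2.2
   vertex 3.5 3.7 1.1
   vertex 3.9 1.1 0.9
  endloop
 endfacet
 facet normal -0.052 0.399 0.916
  outer loop
   vertex 1.7 2.6 2.7
   vertex 1.3 1.4 3.2
   vertex 1.9 0.1 3.8
  endloop
 endfacet
 facet normal 0.220 0.408 0.886
  outer loop
   vertex 1.7 2.6 2.7
   vertex 1.9 0.1 3.8
   vertex 4.0 3.1 1.9
  endloop
 endfacet
 facet normal 0.029 0.808 0.588
  outer loop
   vertex 1.7 2.6 2.7
   vertex 4.0 3.1 1.9
   vertex 3.5 3.7 1.1
  endloop
 endfacet
 facet normal -0.728 -0.043 -0.685
  outer loop
   vertex 1.7 2.6 2.7
   vertex 2.2 2.1 2.2
   vertex 1.3 1.4 3.2
  endloop
 endfacet
 facet normal -0.681 0.050 -0.731
  outer loop
   vertex 1.7 2.6 2.7
   vertex 3.5 3.7 1.1
   vertex 2.2 2.1 2.2
  endloop
 endfacet
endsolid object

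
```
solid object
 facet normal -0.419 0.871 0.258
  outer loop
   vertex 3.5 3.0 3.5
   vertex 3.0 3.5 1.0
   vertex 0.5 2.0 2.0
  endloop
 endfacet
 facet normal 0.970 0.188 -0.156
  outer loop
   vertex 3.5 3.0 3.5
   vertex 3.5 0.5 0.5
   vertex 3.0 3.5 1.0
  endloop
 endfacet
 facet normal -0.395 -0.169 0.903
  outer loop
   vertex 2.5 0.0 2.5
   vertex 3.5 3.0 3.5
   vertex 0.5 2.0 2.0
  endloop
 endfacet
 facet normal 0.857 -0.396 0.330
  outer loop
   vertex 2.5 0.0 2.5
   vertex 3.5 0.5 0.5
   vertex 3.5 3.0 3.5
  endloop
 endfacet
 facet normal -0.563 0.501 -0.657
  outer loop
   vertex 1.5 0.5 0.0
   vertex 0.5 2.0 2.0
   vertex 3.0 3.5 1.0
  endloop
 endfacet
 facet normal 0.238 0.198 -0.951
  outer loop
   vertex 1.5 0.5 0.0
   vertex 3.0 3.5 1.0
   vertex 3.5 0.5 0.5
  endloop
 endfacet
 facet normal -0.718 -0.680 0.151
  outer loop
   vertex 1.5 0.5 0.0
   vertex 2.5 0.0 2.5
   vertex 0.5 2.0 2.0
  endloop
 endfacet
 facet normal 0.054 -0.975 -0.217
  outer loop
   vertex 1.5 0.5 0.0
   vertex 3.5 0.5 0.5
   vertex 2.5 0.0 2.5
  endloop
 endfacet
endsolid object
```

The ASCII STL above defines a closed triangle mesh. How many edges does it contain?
12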